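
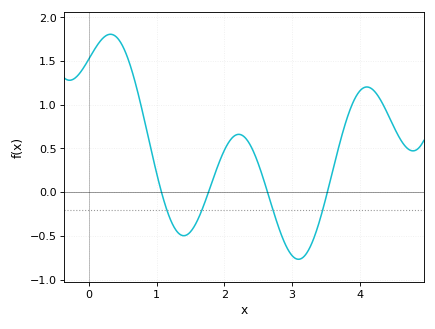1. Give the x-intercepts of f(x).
1.1, 1.8, 2.6, 3.5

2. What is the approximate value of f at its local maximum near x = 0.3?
1.8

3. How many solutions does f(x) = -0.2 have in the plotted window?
4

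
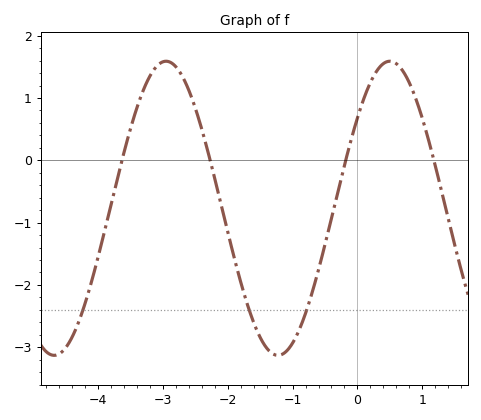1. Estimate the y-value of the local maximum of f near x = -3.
1.59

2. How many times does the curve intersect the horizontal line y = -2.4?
3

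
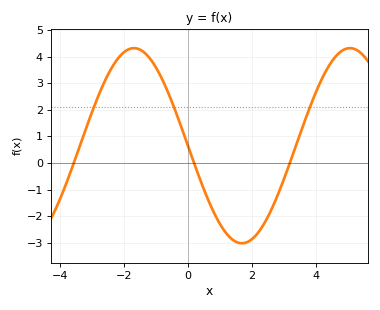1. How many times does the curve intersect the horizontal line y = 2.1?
3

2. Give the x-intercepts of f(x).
-3.6, 0.2, 3.2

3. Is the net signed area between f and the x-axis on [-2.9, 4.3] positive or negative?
positive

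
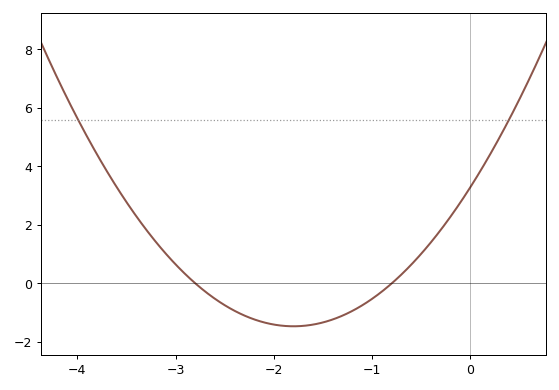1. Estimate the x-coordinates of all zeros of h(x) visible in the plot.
-2.8, -0.8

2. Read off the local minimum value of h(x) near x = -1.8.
-1.4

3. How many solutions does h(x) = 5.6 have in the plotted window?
2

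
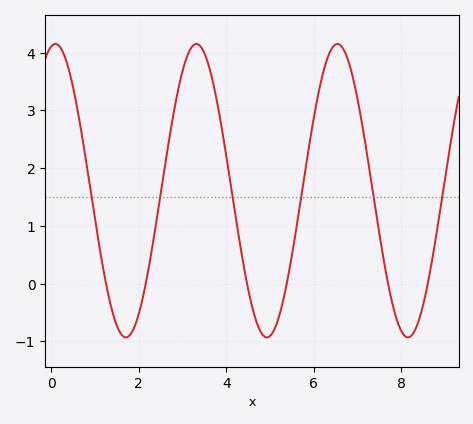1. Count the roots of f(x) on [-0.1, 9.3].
6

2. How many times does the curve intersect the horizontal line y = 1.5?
6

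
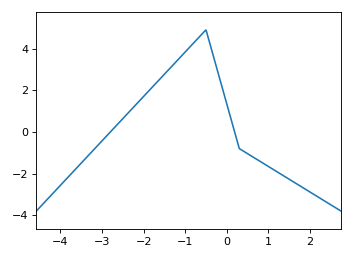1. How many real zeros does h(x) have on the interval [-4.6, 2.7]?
2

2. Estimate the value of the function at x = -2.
1.8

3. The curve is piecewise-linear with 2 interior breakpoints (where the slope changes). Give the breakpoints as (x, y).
(-0.5, 4.9); (0.3, -0.8)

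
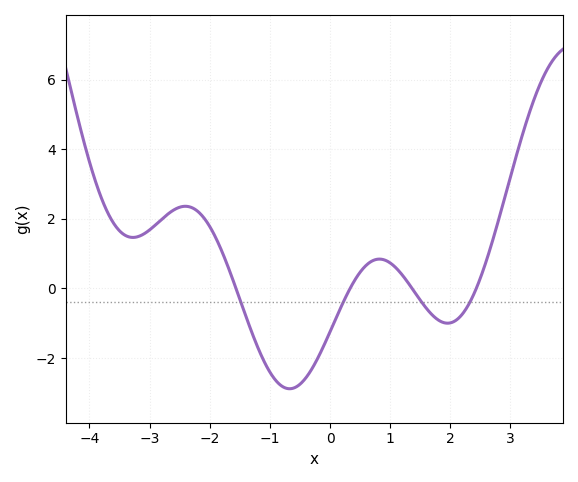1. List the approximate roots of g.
-1.6, 0.4, 1.4, 2.4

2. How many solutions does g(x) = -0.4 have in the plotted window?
4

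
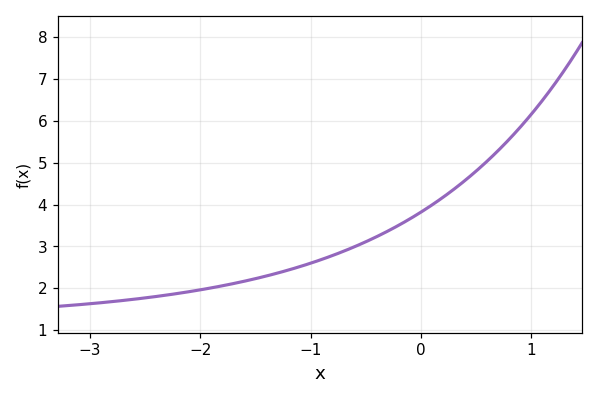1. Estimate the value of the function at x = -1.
2.6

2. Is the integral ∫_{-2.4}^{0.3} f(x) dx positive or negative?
positive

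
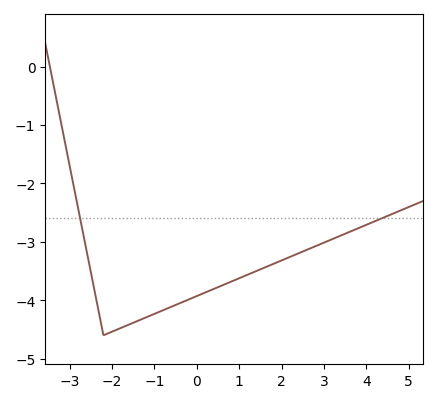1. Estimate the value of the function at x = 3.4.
-2.89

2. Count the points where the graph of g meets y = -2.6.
2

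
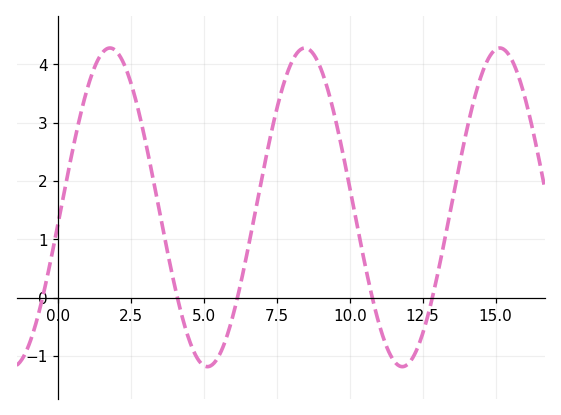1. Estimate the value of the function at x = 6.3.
0.335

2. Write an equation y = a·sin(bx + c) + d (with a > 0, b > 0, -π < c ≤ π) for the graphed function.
y = 2.73sin(0.94x - 0.1) + 1.55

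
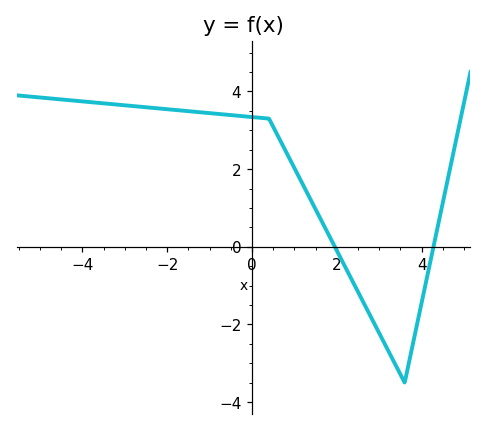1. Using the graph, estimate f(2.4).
-0.95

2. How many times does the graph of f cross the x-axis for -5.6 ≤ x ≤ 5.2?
2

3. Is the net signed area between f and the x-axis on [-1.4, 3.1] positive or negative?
positive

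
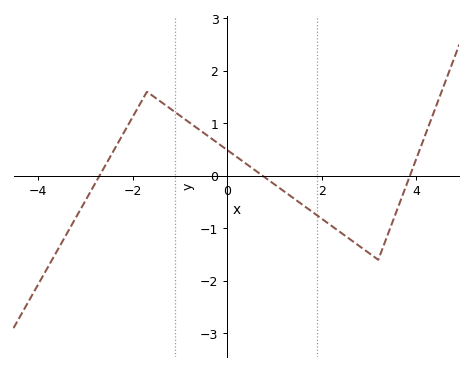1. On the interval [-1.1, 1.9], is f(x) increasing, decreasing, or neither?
decreasing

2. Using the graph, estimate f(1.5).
-0.49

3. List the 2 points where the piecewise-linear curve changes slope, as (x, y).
(-1.7, 1.6); (3.2, -1.6)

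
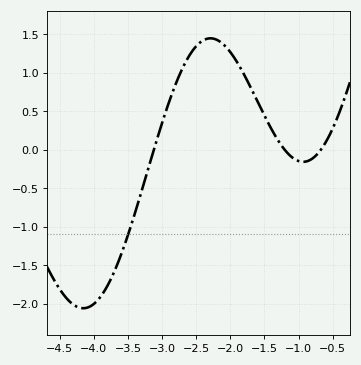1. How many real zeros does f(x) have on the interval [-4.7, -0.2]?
3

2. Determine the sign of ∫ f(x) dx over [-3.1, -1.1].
positive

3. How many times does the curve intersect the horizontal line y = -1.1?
1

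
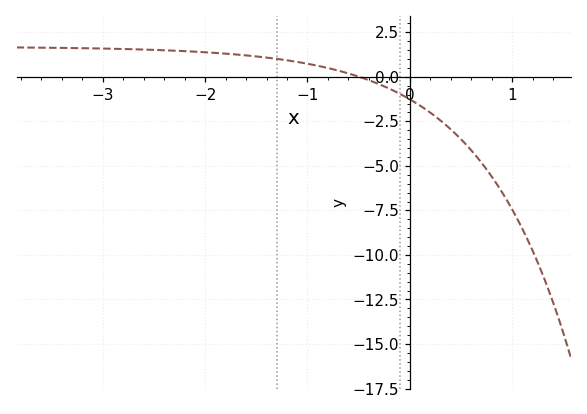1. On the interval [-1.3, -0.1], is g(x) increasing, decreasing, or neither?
decreasing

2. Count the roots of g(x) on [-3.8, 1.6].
1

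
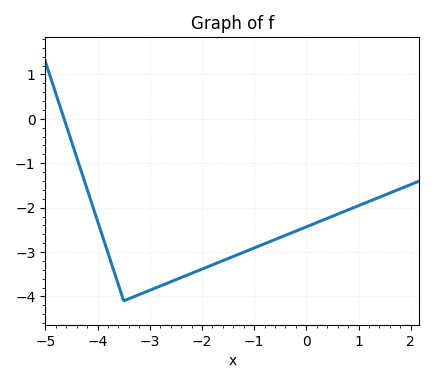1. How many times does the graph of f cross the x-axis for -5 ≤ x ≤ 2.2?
1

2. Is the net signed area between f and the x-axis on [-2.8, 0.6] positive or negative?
negative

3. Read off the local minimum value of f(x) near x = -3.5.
-4.1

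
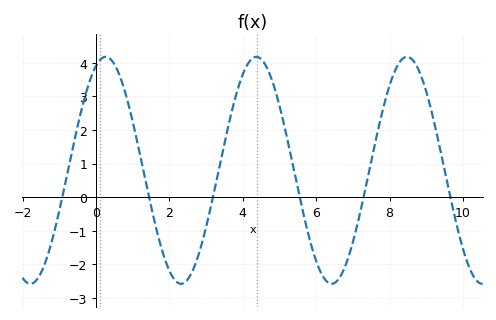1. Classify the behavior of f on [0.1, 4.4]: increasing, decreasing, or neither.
neither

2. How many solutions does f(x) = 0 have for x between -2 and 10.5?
6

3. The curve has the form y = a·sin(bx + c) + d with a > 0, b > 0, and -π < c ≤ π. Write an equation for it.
y = 3.38sin(1.53x + 1.17) + 0.8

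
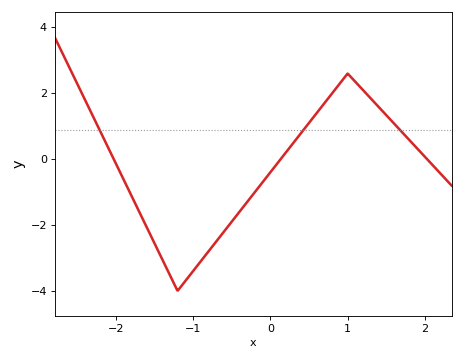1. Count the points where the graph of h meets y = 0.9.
3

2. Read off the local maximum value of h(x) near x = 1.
2.6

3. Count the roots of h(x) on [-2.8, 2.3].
3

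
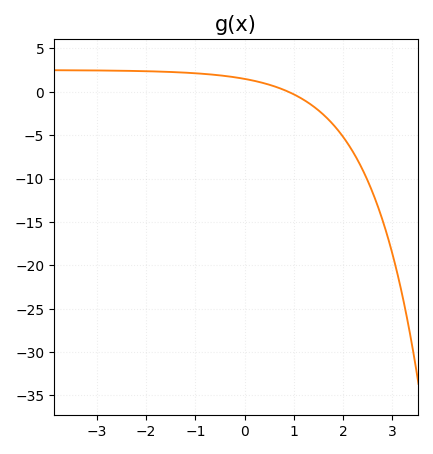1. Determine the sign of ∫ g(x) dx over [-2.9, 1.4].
positive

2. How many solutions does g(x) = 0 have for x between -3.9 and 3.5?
1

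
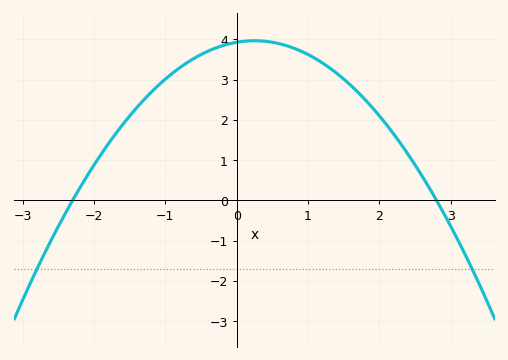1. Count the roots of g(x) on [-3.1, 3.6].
2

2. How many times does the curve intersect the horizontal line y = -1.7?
2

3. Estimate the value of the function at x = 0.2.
3.96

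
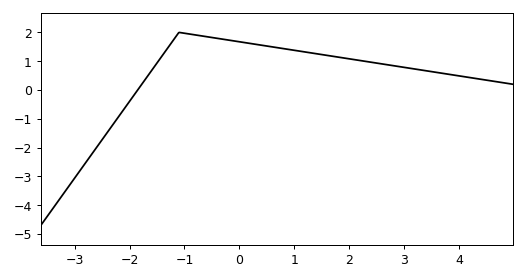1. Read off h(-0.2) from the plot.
1.73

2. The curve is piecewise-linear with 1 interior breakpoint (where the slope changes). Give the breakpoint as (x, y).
(-1.1, 2)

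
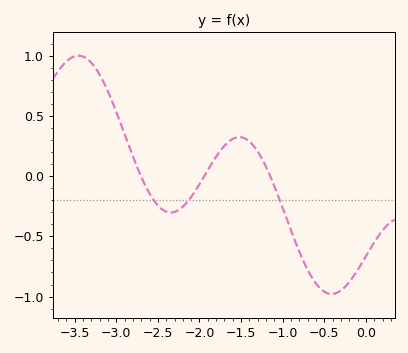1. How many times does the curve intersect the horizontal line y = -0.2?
3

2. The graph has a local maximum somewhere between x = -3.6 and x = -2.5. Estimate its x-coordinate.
-3.45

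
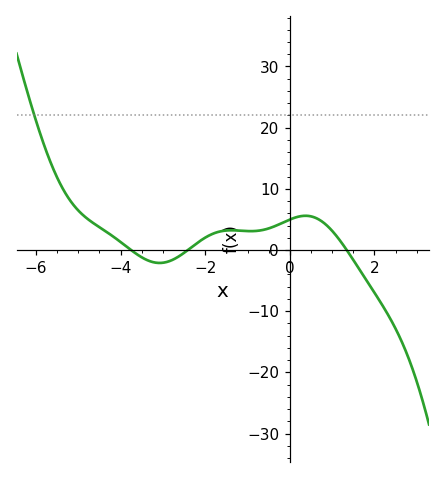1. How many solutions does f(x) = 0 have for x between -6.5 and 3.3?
3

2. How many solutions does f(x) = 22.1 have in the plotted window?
1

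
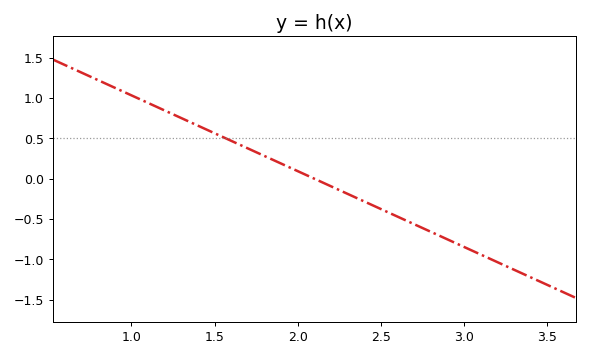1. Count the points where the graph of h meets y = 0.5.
1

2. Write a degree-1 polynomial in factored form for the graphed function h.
y = -0.94(x - 2.1)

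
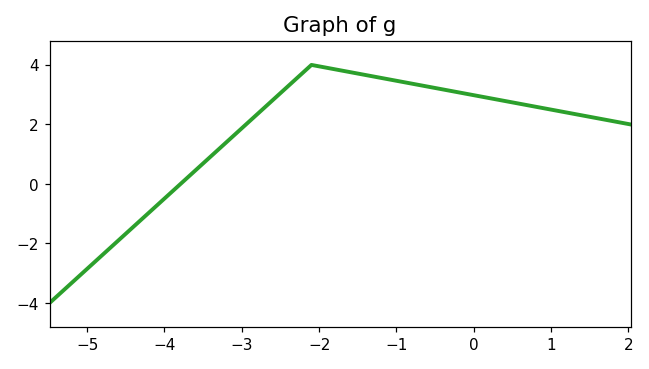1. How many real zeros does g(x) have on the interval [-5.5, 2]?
1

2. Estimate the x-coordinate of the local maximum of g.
-2.1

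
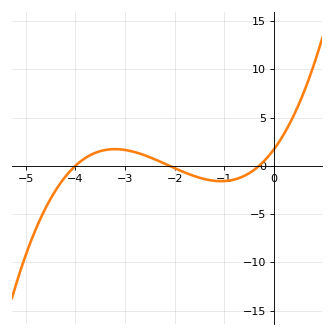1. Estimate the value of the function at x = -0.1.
1.06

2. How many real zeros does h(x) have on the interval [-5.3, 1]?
3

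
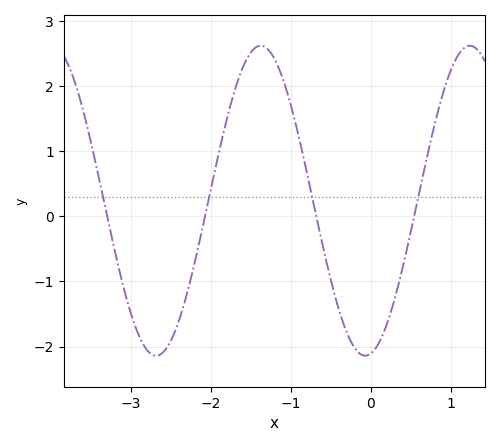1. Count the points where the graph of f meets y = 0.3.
4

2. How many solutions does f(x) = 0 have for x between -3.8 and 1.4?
4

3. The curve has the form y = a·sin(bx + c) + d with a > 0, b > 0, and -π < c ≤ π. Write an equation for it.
y = 2.38sin(2.4x - 1.4) + 0.24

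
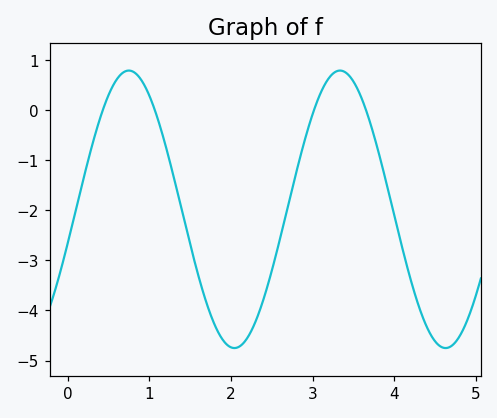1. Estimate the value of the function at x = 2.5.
-3.2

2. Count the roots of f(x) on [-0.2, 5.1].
4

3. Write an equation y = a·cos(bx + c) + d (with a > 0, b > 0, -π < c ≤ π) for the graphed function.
y = 2.77cos(2.43x - 1.82) - 1.98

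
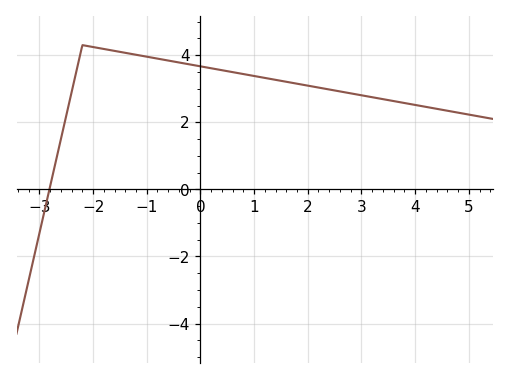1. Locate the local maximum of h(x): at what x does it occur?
-2.2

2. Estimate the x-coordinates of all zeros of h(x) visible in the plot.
-2.8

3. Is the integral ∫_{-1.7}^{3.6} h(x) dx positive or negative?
positive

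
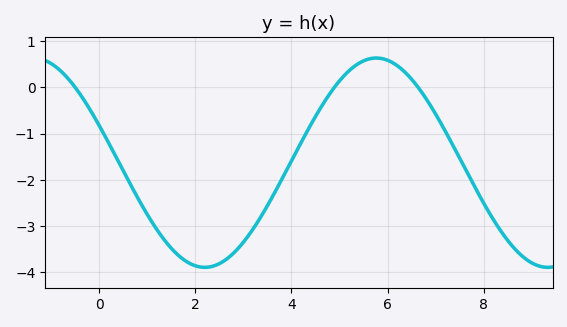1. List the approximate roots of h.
-0.505, 4.9, 6.64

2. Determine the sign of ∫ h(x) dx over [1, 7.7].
negative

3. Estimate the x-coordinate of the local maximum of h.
5.77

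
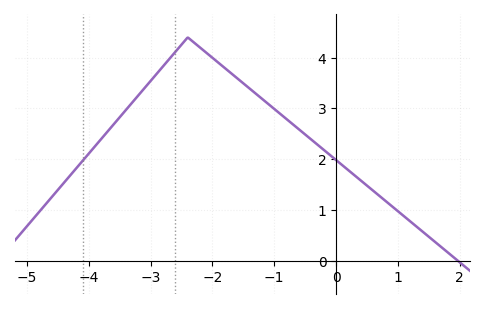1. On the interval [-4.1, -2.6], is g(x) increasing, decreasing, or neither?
increasing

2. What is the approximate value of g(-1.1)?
3.1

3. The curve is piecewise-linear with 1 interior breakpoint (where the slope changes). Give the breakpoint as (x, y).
(-2.4, 4.4)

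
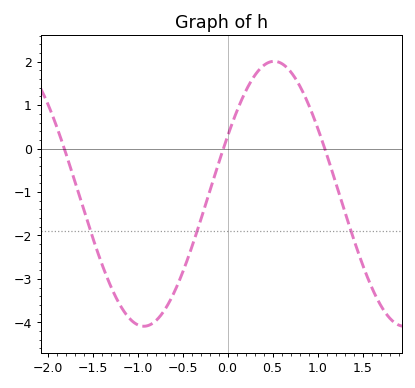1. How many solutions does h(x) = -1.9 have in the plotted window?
3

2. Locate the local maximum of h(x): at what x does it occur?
0.5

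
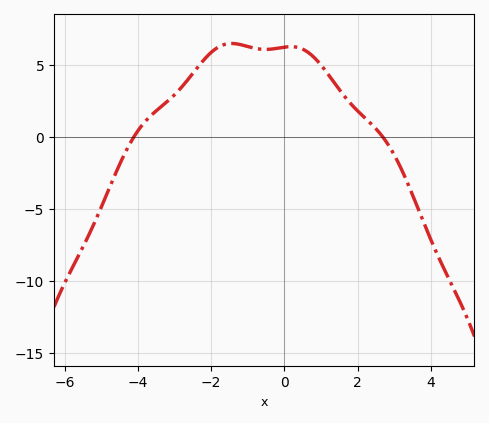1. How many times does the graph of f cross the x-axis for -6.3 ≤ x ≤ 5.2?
2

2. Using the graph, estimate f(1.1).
4.5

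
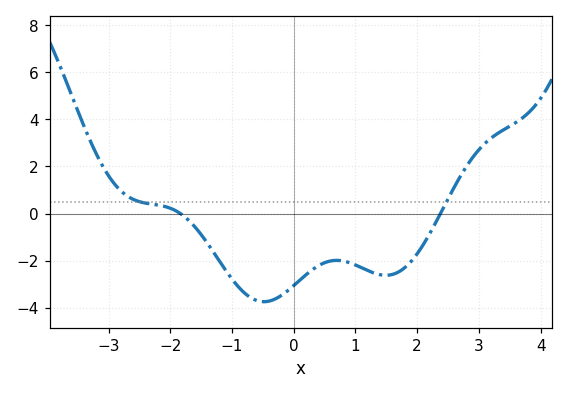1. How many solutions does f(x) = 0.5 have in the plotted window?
2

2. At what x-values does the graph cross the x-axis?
-1.84, 2.38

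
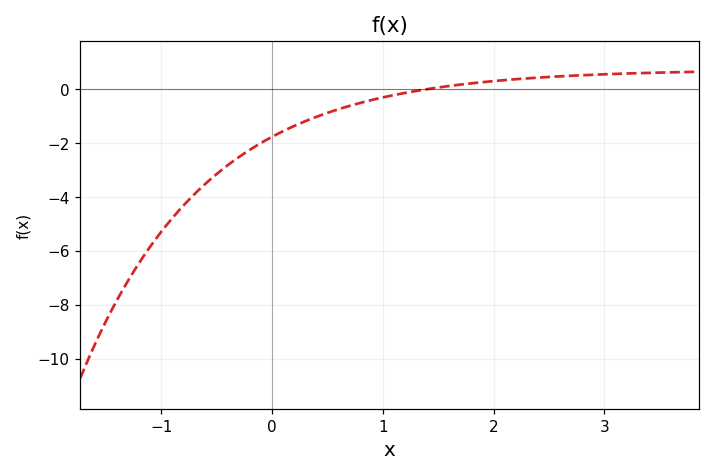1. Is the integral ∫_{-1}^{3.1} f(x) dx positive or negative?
negative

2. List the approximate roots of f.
1.4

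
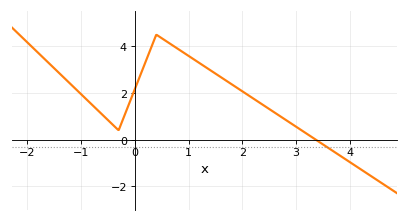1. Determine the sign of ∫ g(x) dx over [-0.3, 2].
positive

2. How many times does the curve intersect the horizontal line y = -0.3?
1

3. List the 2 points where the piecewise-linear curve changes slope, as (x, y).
(-0.3, 0.4); (0.4, 4.5)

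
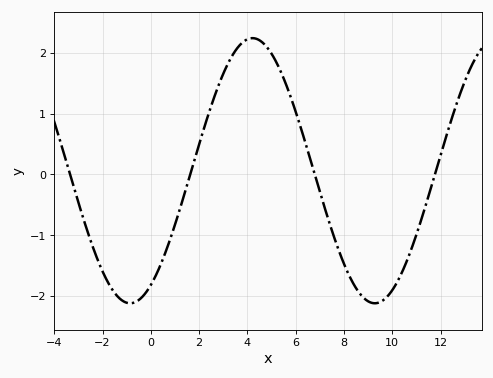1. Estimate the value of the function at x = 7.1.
-0.417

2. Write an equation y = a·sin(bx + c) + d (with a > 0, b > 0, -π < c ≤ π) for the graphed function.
y = 2.18sin(0.62x - 1.04) + 0.06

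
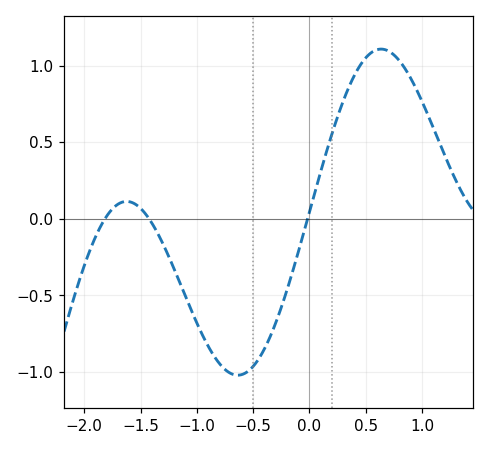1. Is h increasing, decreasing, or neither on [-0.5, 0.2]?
increasing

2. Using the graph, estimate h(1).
0.75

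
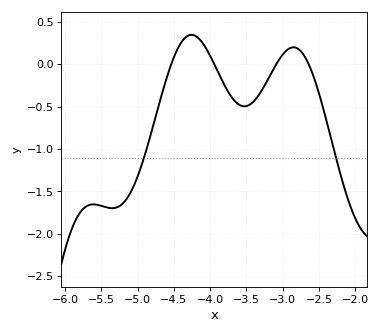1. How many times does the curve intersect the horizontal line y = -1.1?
2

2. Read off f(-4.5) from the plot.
0.1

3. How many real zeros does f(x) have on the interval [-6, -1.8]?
4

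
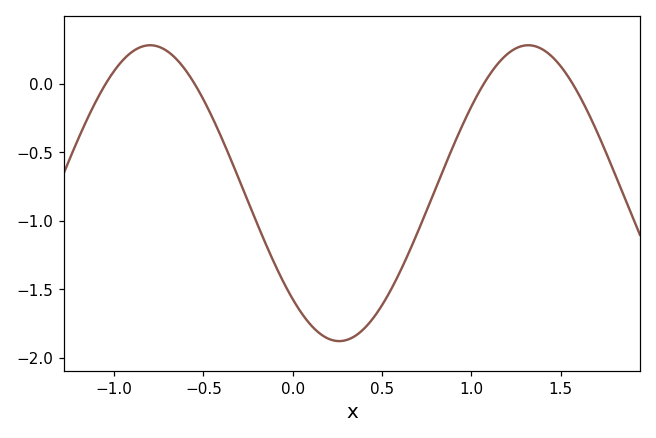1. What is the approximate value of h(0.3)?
-1.87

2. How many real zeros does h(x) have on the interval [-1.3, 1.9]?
4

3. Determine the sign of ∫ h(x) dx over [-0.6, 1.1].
negative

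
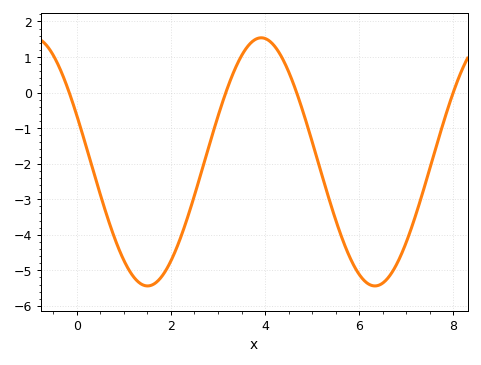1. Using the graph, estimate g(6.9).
-4.5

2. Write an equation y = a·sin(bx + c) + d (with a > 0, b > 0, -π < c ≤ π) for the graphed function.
y = 3.49sin(1.3x + 2.8) - 1.95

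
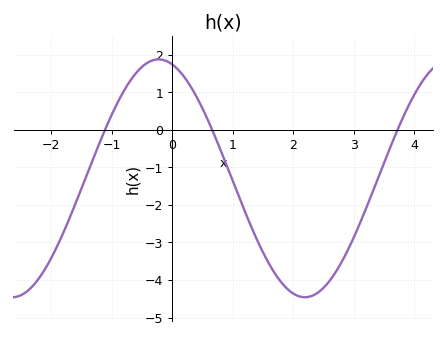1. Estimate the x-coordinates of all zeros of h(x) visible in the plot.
-1.1, 0.7, 3.7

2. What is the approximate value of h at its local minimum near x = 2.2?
-4.5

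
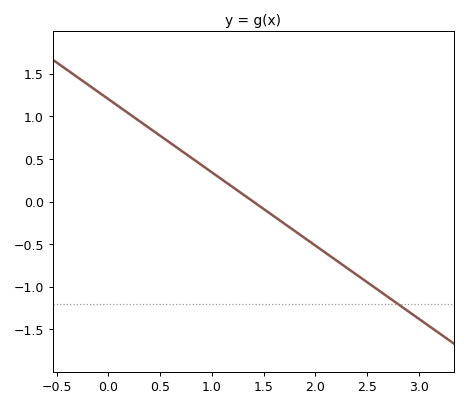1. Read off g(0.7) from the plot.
0.6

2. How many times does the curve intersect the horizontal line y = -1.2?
1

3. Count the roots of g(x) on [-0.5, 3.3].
1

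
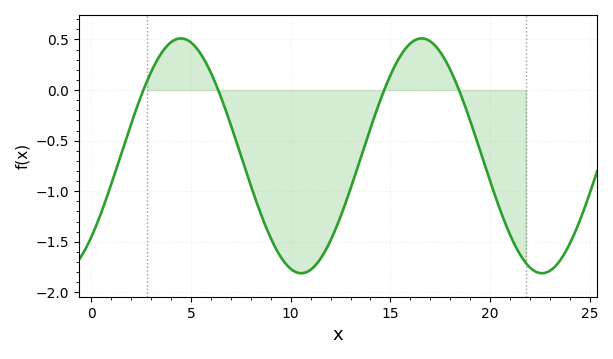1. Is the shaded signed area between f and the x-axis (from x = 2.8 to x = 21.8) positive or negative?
negative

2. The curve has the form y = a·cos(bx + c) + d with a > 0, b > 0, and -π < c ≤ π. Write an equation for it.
y = 1.16cos(0.52x - 2.33) - 0.65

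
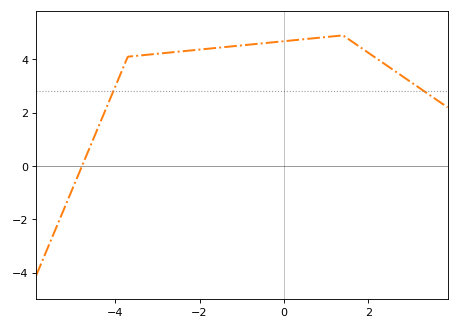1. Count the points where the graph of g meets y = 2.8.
2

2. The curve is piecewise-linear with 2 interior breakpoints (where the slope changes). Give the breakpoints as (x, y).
(-3.7, 4.1); (1.4, 4.9)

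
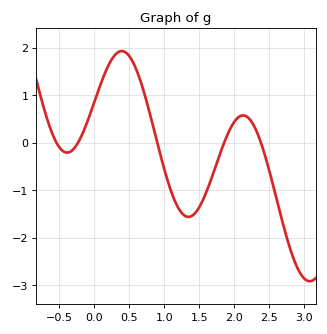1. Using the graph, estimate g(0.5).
1.8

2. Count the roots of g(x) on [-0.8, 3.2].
5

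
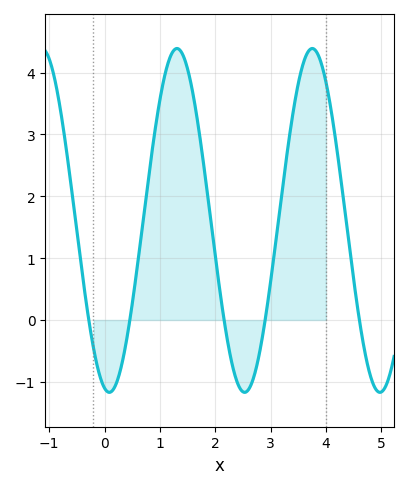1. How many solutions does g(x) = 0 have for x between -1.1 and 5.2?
5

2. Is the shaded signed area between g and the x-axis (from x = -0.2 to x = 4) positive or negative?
positive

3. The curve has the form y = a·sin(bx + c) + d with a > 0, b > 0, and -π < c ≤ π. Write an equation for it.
y = 2.78sin(2.57x - 1.79) + 1.61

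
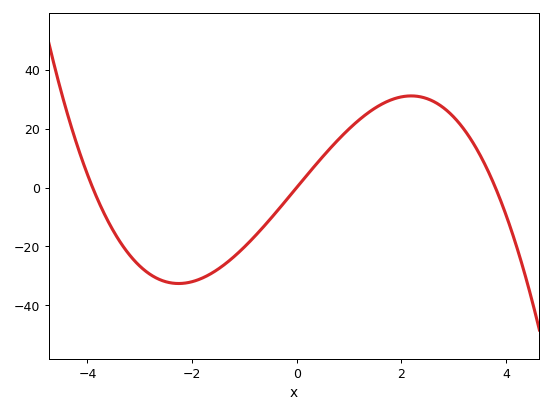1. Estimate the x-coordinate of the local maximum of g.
2.2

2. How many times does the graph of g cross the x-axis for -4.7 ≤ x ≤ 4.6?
3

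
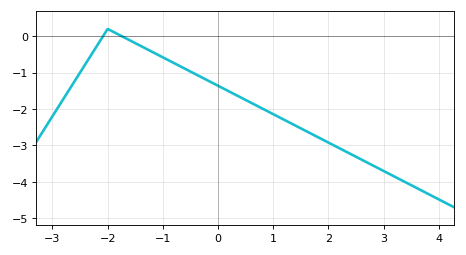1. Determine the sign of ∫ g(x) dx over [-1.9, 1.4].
negative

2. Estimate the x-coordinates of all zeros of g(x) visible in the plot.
-2.08, -1.74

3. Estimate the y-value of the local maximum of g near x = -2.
0.198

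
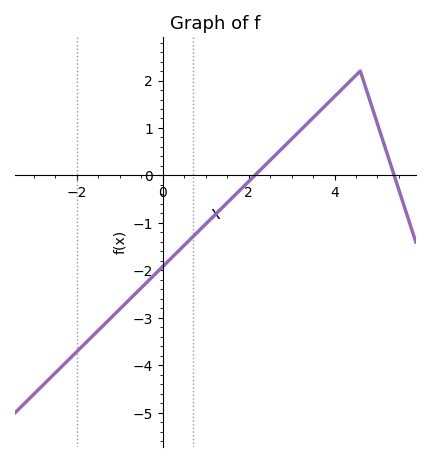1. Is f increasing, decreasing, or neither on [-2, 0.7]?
increasing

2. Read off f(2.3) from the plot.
0.139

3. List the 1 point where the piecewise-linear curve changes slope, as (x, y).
(4.6, 2.2)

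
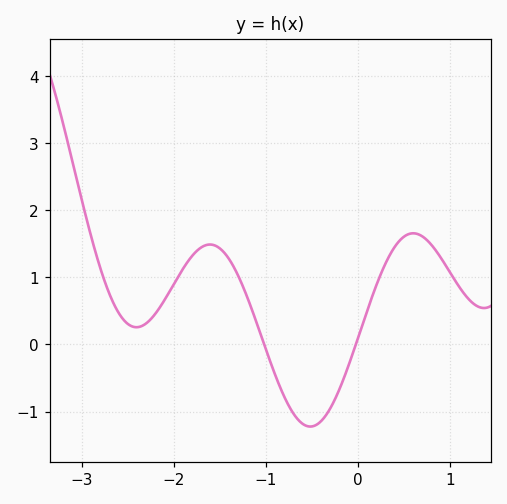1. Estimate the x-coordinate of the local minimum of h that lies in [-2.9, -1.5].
-2.4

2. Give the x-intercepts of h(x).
-1, 0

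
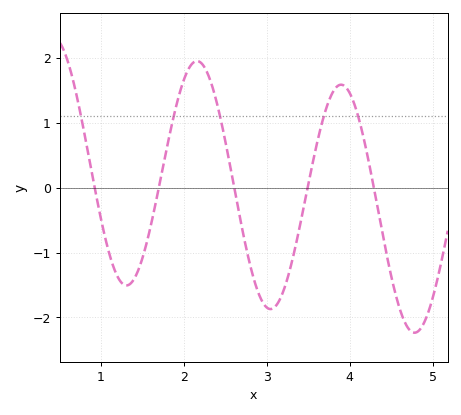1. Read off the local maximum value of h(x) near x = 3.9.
1.6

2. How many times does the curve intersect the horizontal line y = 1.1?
5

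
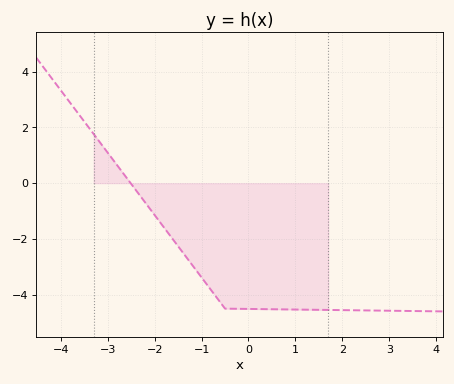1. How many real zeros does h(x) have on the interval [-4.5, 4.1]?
1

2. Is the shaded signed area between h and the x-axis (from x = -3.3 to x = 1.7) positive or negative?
negative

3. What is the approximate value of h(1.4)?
-4.54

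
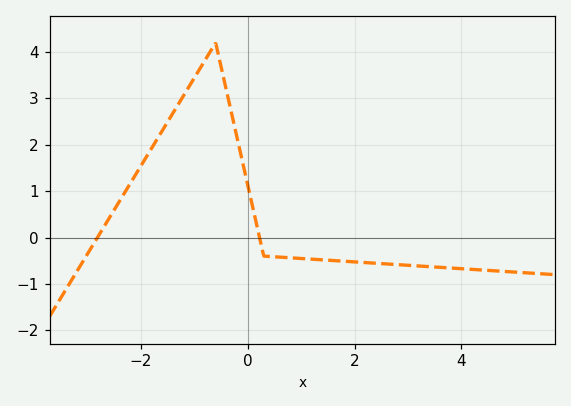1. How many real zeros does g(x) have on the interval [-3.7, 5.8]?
2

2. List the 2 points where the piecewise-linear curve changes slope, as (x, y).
(-0.6, 4.2); (0.3, -0.4)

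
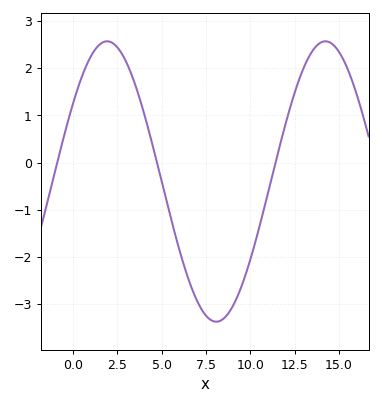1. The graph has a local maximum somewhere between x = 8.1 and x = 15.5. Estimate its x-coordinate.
14.2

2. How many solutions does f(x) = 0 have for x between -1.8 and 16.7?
3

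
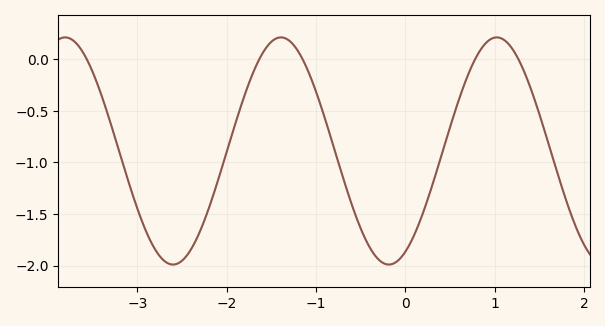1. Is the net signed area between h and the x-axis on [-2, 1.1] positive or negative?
negative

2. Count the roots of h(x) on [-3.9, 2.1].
5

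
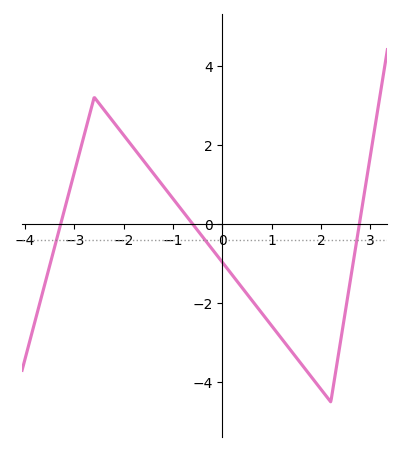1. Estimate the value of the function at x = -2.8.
2.2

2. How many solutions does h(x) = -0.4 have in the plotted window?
3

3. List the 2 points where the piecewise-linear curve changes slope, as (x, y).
(-2.6, 3.2); (2.2, -4.5)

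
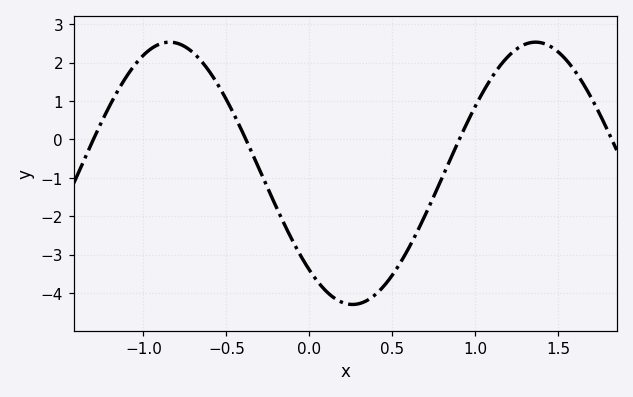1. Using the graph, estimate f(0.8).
-0.988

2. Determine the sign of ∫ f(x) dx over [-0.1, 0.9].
negative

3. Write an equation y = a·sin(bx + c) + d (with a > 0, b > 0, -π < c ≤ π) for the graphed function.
y = 3.41sin(2.85x - 2.31) - 0.88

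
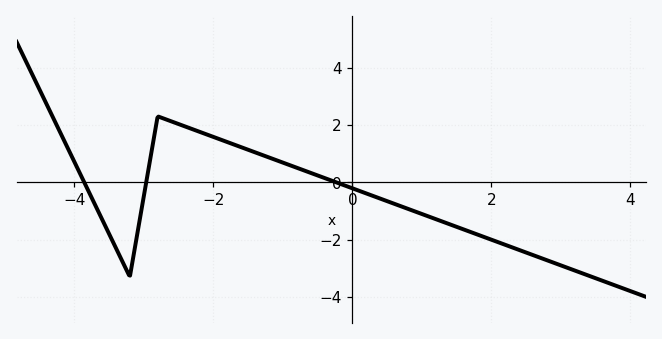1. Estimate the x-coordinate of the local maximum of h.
-2.8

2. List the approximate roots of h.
-3.8, -3, -0.2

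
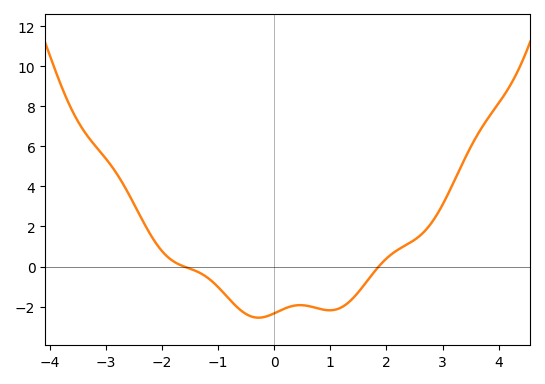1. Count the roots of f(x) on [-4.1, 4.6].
2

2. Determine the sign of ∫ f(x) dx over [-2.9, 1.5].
negative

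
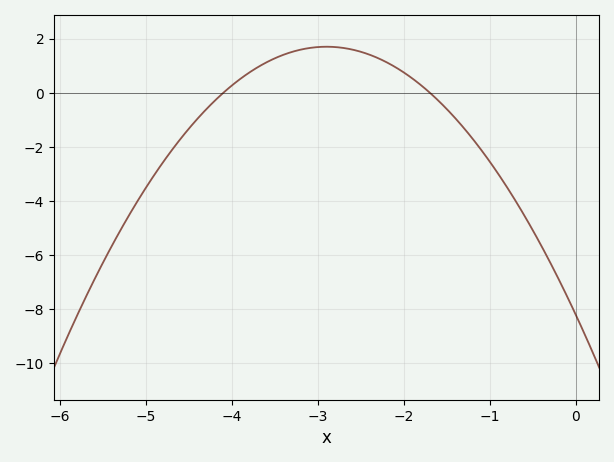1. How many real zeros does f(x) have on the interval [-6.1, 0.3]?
2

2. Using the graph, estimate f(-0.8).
-3.5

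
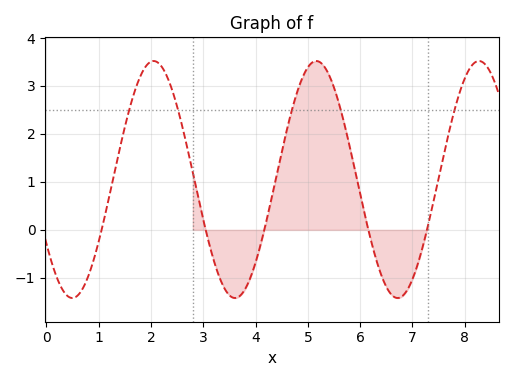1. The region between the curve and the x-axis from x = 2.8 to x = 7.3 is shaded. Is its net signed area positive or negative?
positive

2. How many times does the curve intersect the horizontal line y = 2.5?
5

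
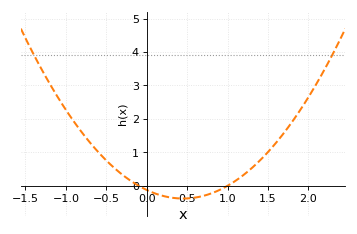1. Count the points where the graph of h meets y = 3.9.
2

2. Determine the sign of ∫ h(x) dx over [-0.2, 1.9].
positive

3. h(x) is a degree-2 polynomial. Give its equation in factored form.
y = 1.26(x + 0.1)(x - 1)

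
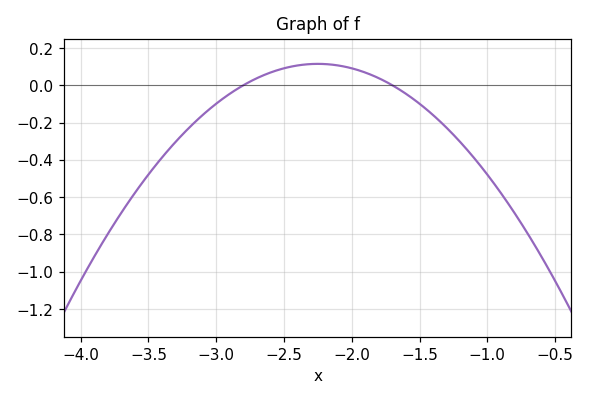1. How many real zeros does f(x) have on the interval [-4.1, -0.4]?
2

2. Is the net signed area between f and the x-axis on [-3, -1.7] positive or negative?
positive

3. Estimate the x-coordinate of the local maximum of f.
-2.25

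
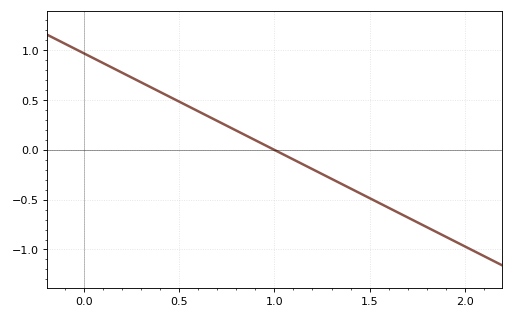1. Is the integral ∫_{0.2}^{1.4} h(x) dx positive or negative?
positive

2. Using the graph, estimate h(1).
0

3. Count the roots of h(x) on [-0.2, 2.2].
1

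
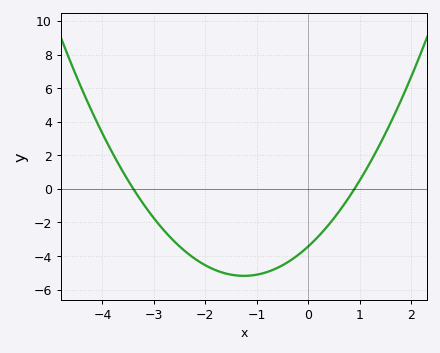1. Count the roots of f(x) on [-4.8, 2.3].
2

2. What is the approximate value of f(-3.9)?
2.6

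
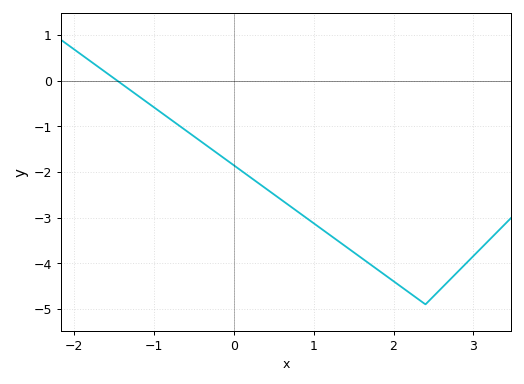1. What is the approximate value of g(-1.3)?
-0.204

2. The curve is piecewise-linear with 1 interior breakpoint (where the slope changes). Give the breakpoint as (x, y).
(2.4, -4.9)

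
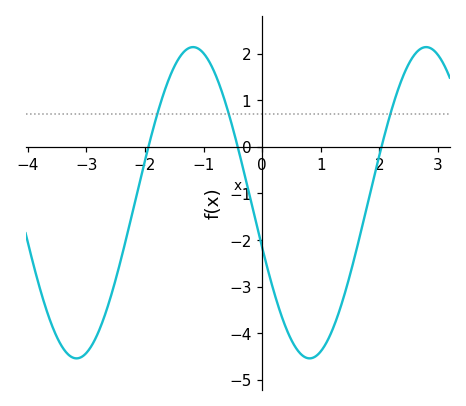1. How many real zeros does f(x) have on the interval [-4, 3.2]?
3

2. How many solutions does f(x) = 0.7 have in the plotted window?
3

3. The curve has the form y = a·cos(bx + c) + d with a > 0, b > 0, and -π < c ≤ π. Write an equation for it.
y = 3.34cos(1.58x + 1.86) - 1.2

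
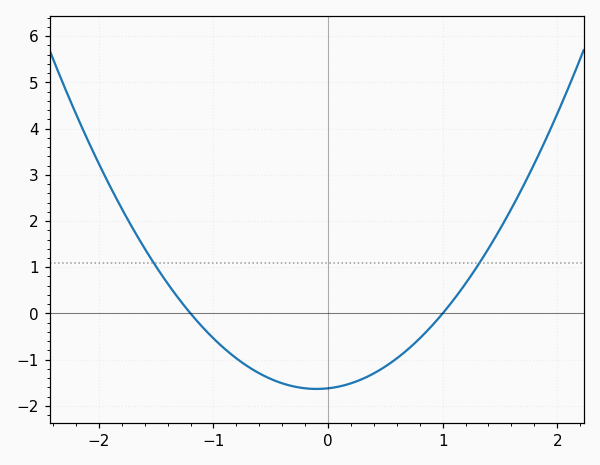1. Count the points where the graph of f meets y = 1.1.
2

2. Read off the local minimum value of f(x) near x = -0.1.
-1.6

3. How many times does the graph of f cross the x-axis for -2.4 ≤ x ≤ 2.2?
2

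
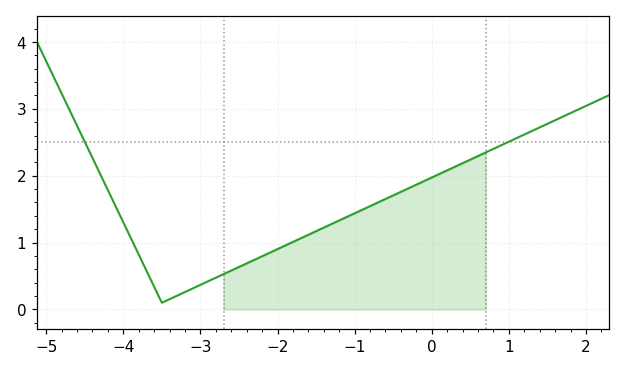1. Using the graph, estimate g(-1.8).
1.01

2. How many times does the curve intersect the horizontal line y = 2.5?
2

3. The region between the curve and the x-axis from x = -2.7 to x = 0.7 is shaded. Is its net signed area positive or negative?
positive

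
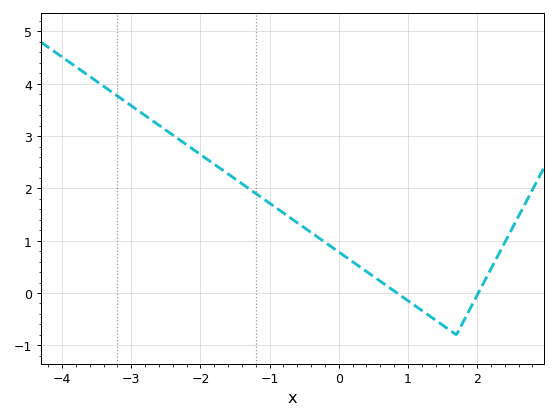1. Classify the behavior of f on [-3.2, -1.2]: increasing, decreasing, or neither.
decreasing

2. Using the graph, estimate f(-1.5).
2.18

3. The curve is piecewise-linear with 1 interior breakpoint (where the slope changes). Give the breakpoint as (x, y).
(1.7, -0.8)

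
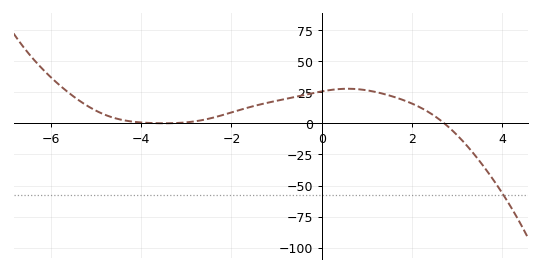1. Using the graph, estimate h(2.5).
6.02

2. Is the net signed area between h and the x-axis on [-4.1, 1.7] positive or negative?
positive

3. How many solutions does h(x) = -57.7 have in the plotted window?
1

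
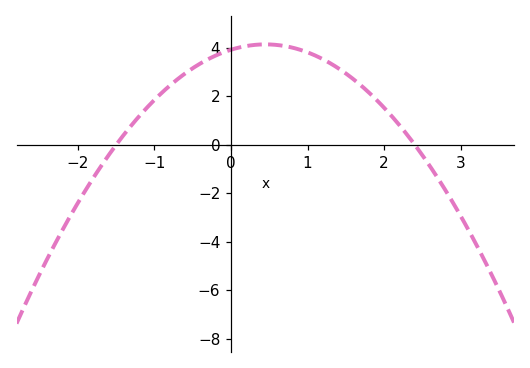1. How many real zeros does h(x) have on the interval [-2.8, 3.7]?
2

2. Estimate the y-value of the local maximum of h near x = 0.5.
4.14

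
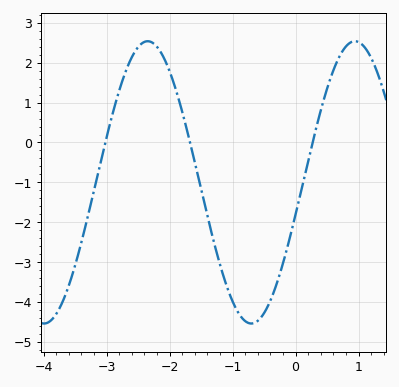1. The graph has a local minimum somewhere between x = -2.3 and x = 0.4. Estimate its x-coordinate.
-0.7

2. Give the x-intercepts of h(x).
-3, -1.7, 0.3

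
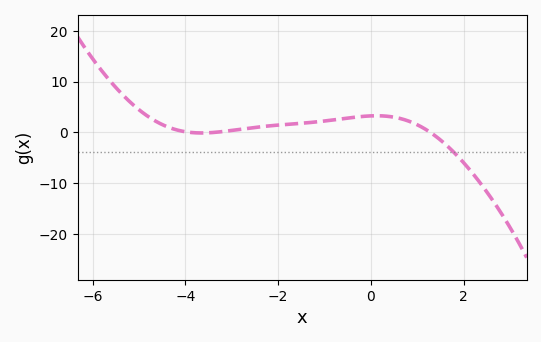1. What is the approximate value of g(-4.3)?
0.819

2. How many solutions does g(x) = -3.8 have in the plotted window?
1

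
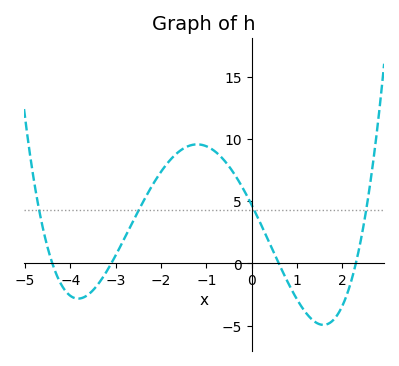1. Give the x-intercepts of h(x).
-4.4, -3.2, 0.6, 2.2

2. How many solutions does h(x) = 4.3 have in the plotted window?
4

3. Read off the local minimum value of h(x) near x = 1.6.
-5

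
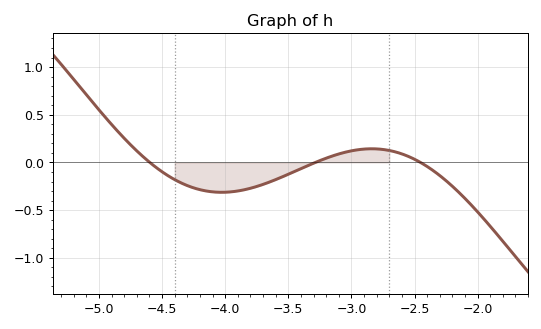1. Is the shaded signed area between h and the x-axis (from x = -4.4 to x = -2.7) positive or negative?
negative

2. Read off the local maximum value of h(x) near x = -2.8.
0.15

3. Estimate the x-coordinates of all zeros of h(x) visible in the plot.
-4.6, -3.3, -2.5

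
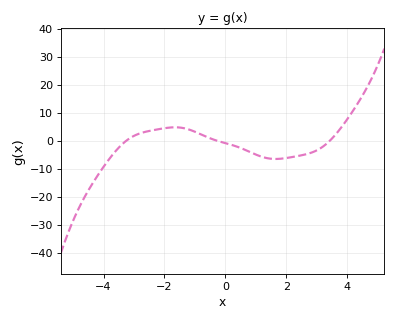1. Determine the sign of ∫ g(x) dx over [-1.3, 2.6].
negative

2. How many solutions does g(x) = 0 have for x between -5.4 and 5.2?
3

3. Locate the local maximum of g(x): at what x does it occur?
-1.6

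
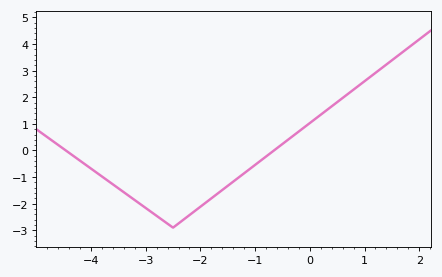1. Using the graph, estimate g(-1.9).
-1.96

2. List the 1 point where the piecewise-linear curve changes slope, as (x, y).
(-2.5, -2.9)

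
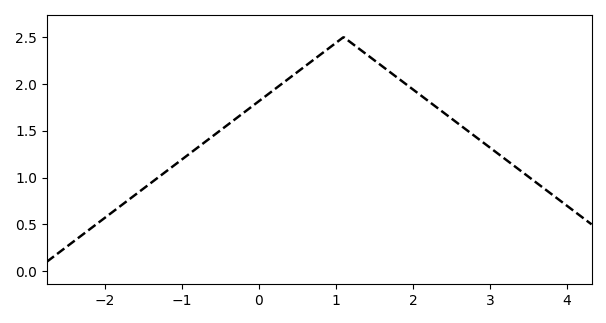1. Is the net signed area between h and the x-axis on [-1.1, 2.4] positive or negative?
positive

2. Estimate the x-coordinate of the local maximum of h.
1.1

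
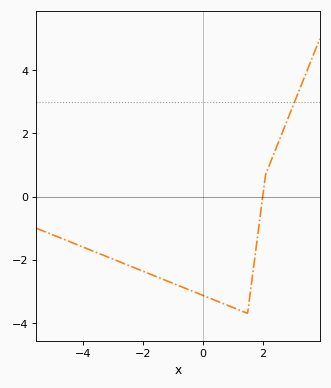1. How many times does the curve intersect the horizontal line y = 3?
1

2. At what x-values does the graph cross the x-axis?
2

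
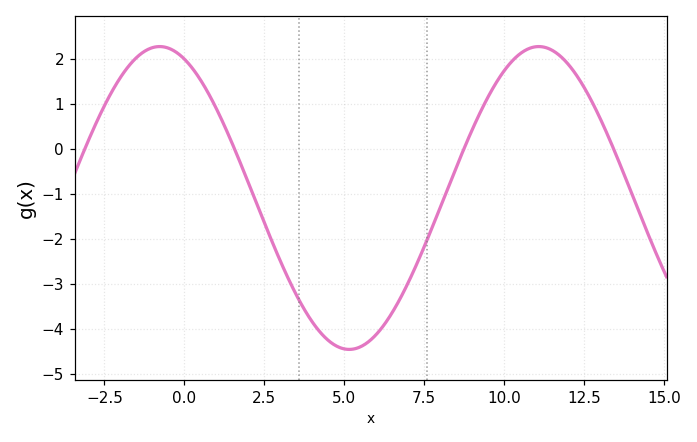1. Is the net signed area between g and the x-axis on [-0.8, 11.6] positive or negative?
negative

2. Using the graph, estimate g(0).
2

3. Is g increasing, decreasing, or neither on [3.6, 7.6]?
neither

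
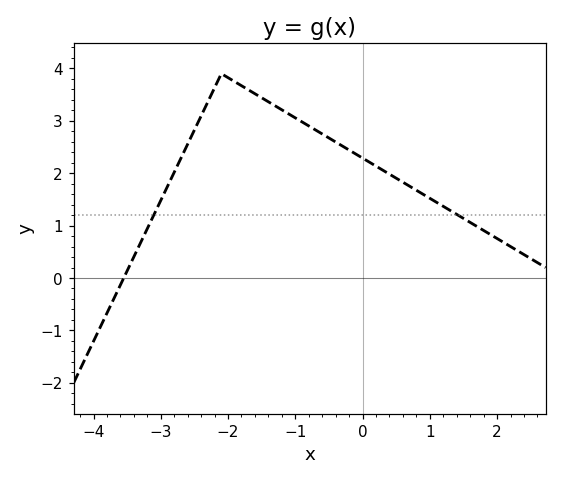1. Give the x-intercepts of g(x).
-3.55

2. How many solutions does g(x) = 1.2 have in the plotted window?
2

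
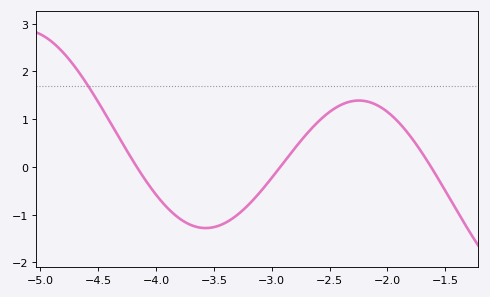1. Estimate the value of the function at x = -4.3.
0.535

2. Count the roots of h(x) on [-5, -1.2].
3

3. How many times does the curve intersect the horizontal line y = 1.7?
1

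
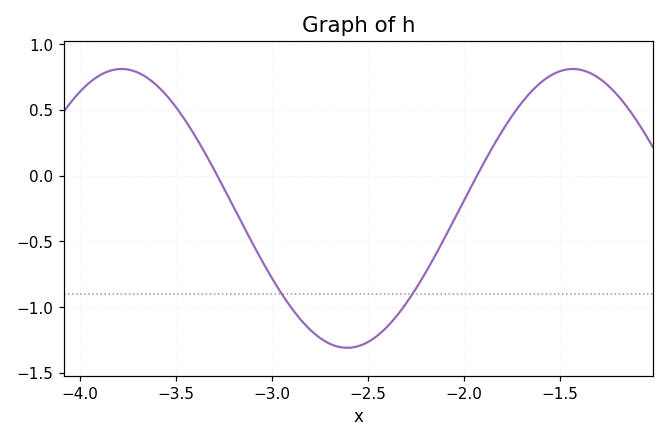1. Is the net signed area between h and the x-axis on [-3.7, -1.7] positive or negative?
negative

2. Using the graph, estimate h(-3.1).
-0.52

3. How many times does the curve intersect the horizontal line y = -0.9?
2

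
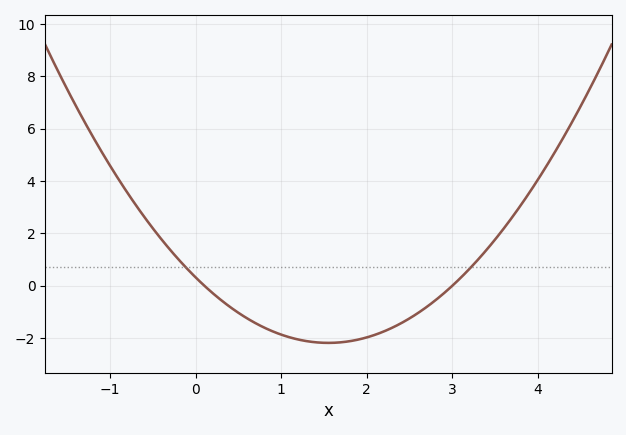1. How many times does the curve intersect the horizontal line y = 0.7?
2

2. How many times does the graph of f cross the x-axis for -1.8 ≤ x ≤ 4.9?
2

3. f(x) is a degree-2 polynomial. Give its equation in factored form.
y = 1.04(x - 0.1)(x - 3)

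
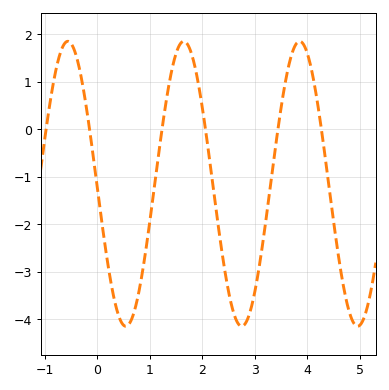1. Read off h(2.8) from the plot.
-4.1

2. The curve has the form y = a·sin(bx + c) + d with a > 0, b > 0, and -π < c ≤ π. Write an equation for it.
y = 3sin(2.9x - 3.1) - 1.15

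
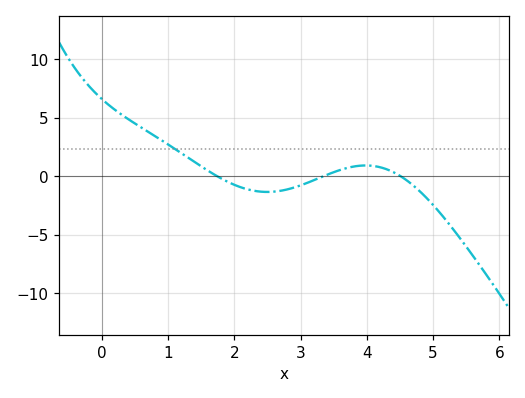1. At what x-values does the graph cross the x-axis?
1.74, 3.35, 4.51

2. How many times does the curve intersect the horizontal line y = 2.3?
1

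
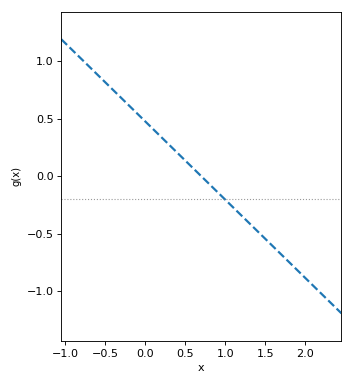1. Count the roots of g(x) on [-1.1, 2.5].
1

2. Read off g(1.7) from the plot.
-0.68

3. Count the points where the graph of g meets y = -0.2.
1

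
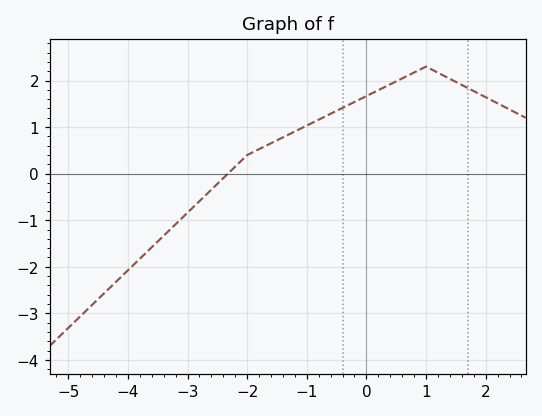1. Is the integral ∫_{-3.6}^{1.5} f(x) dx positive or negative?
positive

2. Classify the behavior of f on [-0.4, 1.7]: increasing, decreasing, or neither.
neither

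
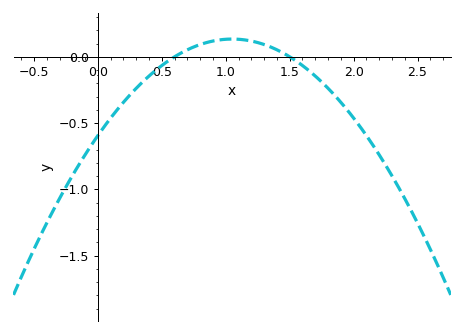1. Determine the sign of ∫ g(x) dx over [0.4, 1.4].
positive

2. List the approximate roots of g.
0.6, 1.5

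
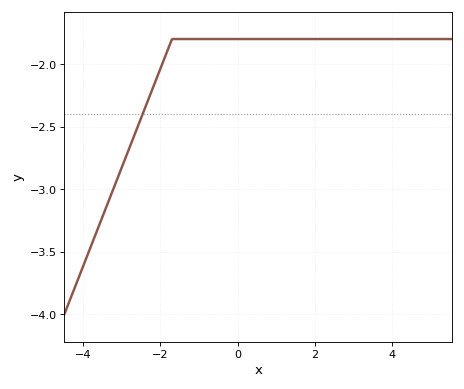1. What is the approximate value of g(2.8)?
-1.8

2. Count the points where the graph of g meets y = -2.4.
1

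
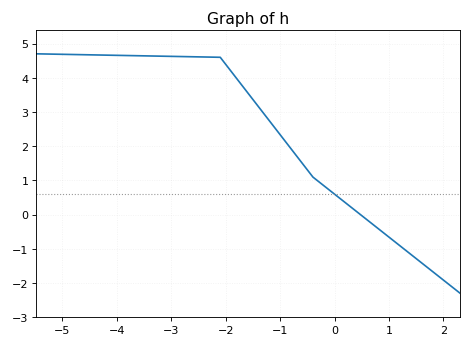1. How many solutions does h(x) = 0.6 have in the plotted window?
1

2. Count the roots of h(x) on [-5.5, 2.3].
1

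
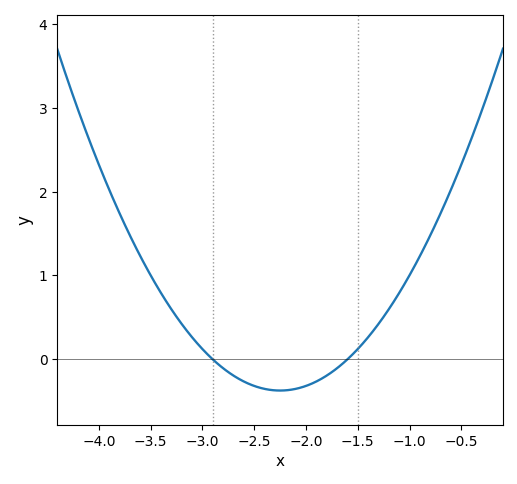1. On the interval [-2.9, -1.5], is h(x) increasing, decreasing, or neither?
neither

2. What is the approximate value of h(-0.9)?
1.2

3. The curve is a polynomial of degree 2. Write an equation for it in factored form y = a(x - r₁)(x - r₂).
y = 0.88(x + 2.9)(x + 1.6)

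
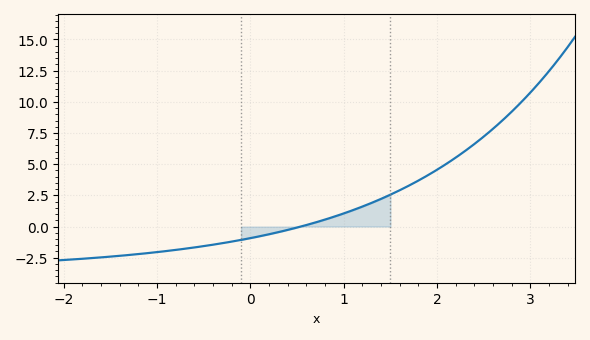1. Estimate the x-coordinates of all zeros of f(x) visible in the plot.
0.54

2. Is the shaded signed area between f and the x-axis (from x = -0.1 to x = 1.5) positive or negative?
positive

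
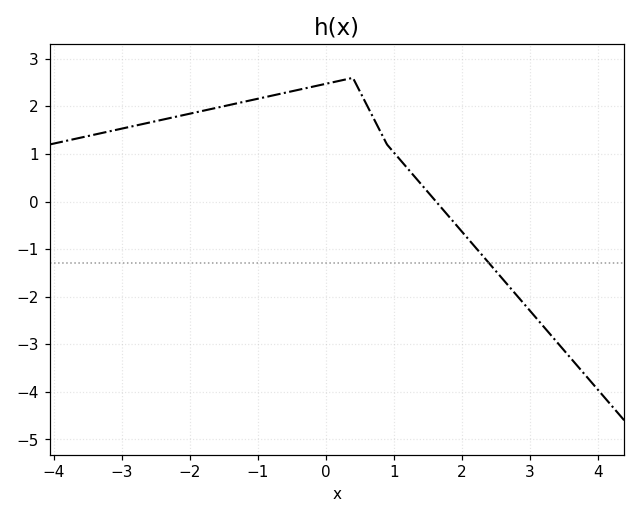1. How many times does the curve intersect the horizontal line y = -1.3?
1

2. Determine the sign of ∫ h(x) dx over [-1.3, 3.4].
positive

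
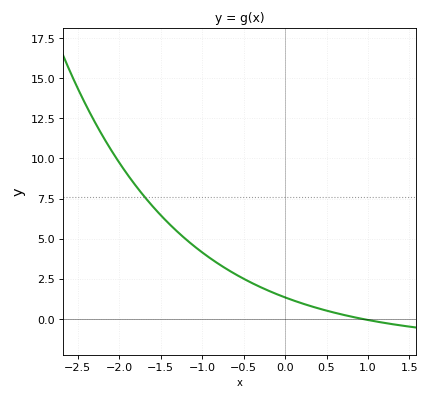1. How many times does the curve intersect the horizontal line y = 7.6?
1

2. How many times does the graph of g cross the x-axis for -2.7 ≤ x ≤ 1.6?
1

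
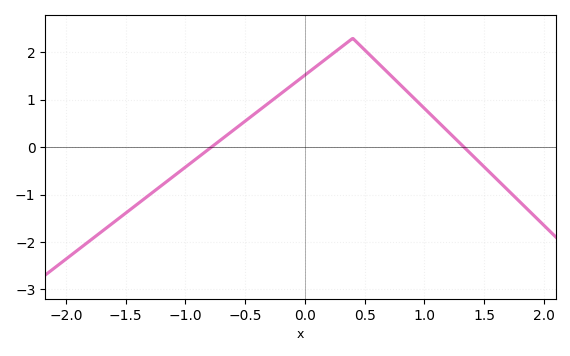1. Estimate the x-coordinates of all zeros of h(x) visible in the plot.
-0.783, 1.33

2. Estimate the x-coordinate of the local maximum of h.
0.399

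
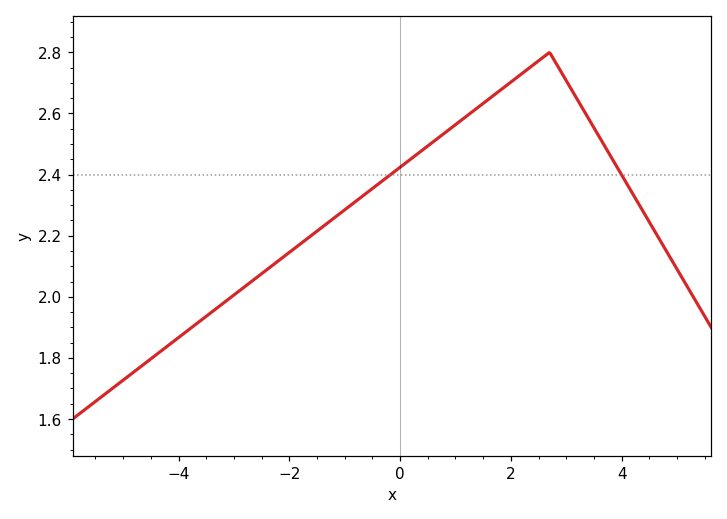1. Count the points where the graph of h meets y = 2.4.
2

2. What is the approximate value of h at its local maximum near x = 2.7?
2.8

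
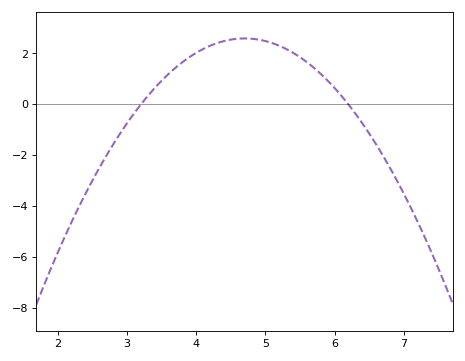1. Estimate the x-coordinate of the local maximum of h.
4.7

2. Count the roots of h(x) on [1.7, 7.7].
2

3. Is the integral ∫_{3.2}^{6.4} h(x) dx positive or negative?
positive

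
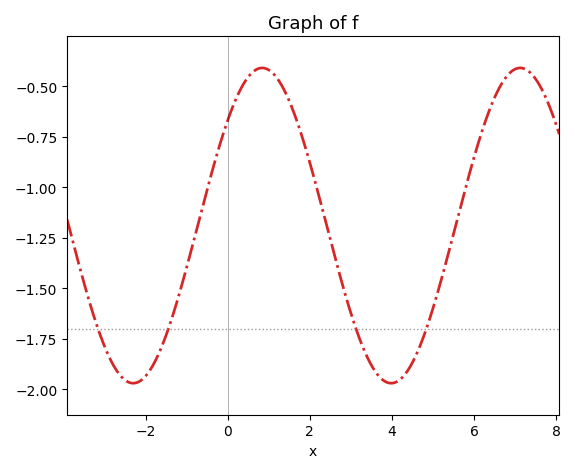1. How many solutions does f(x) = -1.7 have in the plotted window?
4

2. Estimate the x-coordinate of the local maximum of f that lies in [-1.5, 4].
0.842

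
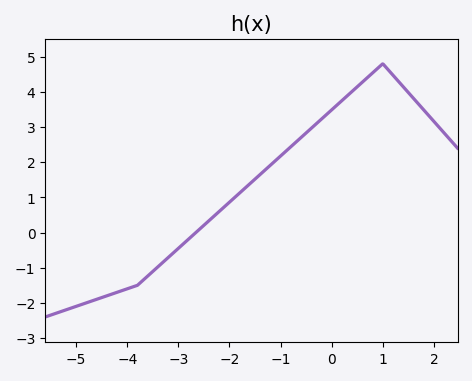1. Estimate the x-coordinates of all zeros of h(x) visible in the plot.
-2.6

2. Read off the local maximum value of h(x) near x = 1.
4.8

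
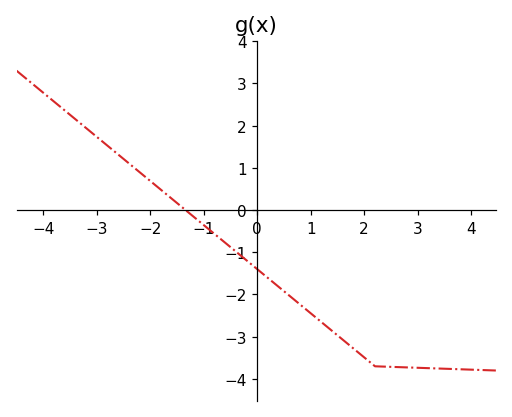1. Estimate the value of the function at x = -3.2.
1.9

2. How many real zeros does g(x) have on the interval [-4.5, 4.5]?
1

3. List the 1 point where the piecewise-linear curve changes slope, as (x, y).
(2.2, -3.7)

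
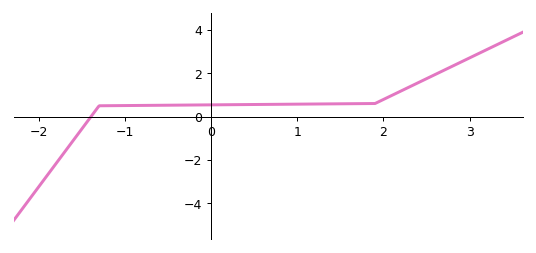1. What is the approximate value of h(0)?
0.6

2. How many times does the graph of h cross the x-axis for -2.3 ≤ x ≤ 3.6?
1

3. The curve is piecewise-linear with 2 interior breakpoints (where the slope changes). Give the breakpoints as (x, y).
(-1.3, 0.5); (1.9, 0.6)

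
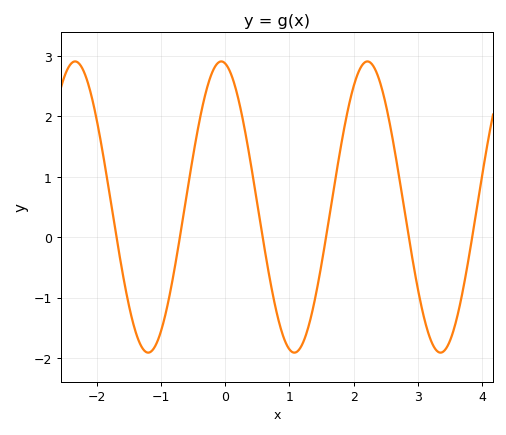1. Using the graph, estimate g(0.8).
-1.24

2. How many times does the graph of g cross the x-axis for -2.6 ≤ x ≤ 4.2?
6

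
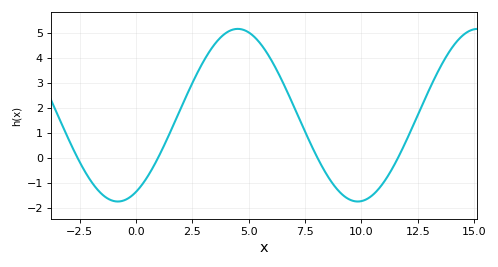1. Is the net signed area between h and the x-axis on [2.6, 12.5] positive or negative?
positive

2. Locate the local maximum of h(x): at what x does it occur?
4.5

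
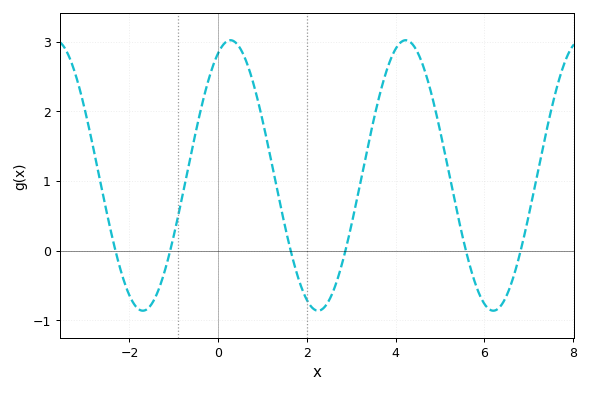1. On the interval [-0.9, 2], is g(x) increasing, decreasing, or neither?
neither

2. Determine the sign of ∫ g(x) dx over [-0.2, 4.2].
positive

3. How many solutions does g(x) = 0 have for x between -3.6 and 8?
6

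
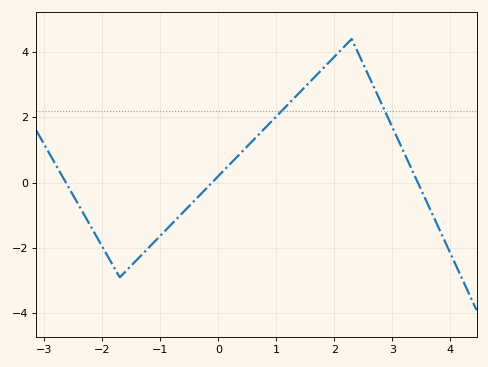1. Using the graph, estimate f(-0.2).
-0.162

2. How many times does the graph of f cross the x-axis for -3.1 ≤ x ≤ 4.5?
3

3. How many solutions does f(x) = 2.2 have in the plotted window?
2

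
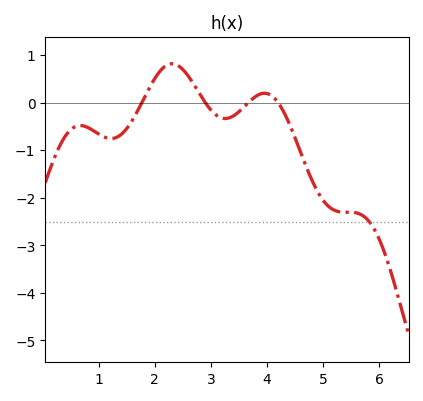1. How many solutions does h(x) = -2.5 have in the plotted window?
1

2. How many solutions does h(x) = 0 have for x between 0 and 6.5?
4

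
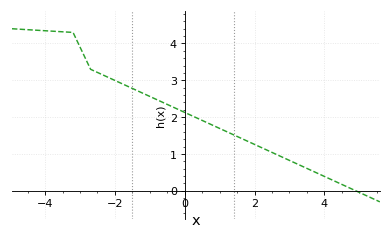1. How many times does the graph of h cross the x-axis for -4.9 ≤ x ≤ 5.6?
1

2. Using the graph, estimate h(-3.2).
4.3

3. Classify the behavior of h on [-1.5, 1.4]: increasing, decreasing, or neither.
decreasing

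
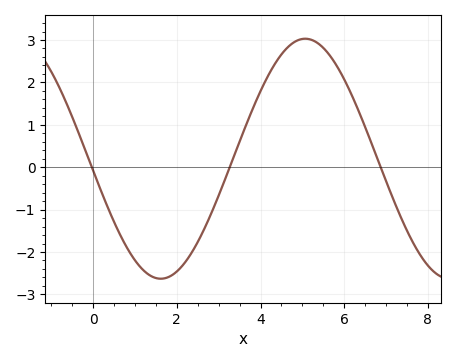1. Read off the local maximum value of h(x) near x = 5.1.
3.03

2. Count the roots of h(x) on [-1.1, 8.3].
3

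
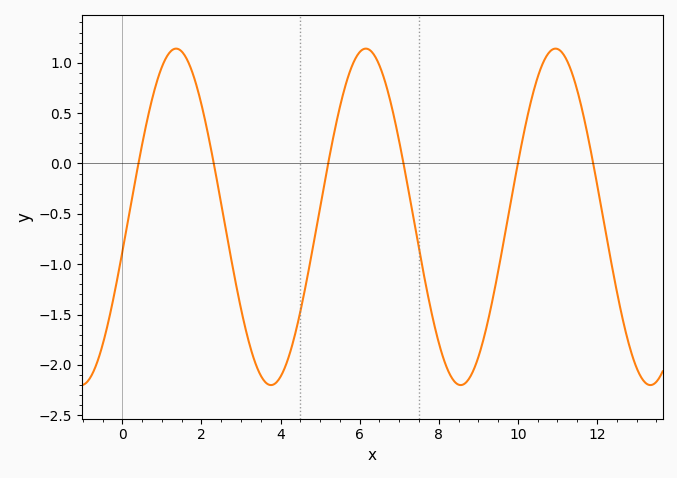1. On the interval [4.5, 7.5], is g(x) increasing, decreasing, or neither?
neither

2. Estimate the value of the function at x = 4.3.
-1.8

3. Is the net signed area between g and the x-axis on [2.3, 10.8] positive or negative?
negative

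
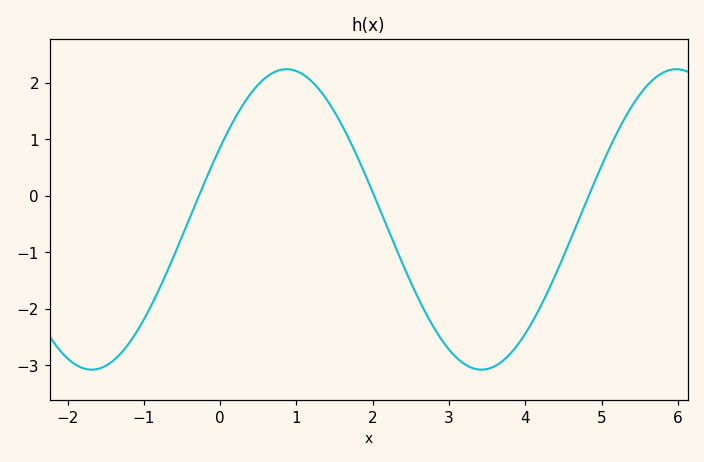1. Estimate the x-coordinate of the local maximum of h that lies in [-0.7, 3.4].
0.872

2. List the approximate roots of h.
-0.278, 2.02, 4.83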